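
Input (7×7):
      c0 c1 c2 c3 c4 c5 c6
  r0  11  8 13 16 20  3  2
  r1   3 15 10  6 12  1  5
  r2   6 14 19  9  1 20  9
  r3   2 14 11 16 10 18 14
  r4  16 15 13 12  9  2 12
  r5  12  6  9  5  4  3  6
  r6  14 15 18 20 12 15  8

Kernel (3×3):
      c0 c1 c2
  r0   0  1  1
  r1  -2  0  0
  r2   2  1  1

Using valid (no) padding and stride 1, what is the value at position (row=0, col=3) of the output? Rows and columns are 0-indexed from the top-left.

The receptive field on the input at this output position is [16 20 3 / 6 12 1 / 9 1 20]. Elementwise product with the kernel and sum: 20·1 + 3·1 + 6·-2 + 9·2 + 1·1 + 20·1.

50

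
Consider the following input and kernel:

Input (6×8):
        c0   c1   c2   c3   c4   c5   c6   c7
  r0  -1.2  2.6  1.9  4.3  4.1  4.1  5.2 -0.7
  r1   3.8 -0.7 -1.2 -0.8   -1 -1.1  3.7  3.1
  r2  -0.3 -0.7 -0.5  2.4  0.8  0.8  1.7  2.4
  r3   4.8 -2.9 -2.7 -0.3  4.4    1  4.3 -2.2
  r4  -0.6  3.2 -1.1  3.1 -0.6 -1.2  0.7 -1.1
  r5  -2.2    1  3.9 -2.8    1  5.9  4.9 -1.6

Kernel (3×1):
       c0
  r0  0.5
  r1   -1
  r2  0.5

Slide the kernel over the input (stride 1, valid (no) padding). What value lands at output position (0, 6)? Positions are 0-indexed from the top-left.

The receptive field on the input at this output position is [5.2 / 3.7 / 1.7]. Elementwise product with the kernel and sum: 5.2·0.5 + 3.7·-1 + 1.7·0.5.

-0.25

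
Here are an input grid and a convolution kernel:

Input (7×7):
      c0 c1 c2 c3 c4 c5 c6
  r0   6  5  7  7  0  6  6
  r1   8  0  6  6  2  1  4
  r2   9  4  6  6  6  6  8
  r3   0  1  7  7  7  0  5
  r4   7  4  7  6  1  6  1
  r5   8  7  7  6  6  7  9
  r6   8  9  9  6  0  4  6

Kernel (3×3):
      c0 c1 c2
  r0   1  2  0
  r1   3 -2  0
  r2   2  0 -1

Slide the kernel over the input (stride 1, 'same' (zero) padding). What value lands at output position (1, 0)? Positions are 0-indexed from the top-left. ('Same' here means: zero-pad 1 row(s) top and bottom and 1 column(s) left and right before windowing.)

The receptive field on the zero-padded input at this output position is [0 6 5 / 0 8 0 / 0 9 4]. Elementwise product with the kernel and sum: 0·1 + 6·2 + 0·3 + 8·-2 + 0·2 + 4·-1.

-8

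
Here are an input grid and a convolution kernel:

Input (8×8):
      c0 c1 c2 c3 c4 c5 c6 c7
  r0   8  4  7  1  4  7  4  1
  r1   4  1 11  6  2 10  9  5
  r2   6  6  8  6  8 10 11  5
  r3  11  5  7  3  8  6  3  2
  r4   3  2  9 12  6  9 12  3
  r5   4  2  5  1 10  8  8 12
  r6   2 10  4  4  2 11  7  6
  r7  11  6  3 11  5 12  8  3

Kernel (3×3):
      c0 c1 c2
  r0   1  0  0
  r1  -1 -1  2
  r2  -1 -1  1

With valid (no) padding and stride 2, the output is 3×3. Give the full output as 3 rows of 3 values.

21 -12 3
8 -1 -3
-1 17 -2

Output[0,0]: The receptive field on the input at this output position is [8 4 7 / 4 1 11 / 6 6 8]. Elementwise product with the kernel and sum: 8·1 + 4·-1 + 1·-1 + 11·2 + 6·-1 + 6·-1 + 8·1.
Output[0,1]: The receptive field on the input at this output position is [7 1 4 / 11 6 2 / 8 6 8]. Elementwise product with the kernel and sum: 7·1 + 11·-1 + 6·-1 + 2·2 + 8·-1 + 6·-1 + 8·1.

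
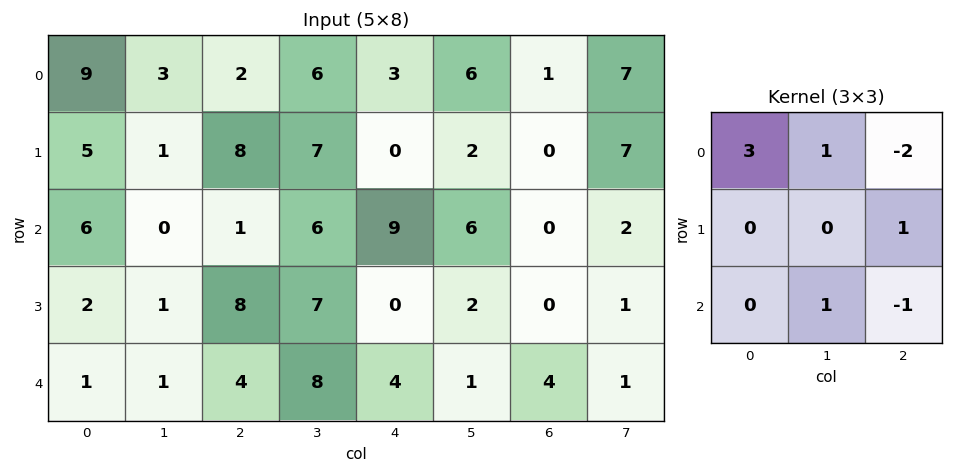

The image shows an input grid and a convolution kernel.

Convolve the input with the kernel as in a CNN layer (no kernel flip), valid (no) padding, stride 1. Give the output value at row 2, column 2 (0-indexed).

-5

The receptive field on the input at this output position is [1 6 9 / 8 7 0 / 4 8 4]. Elementwise product with the kernel and sum: 1·3 + 6·1 + 9·-2 + 0·1 + 8·1 + 4·-1.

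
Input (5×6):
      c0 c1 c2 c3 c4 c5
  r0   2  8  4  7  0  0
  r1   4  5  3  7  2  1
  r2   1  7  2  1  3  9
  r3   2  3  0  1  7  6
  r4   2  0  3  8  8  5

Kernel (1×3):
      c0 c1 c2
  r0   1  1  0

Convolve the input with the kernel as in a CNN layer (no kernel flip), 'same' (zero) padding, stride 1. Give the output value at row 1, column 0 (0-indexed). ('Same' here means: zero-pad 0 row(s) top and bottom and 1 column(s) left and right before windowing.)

4

The receptive field on the zero-padded input at this output position is [0 4 5]. Elementwise product with the kernel and sum: 0·1 + 4·1.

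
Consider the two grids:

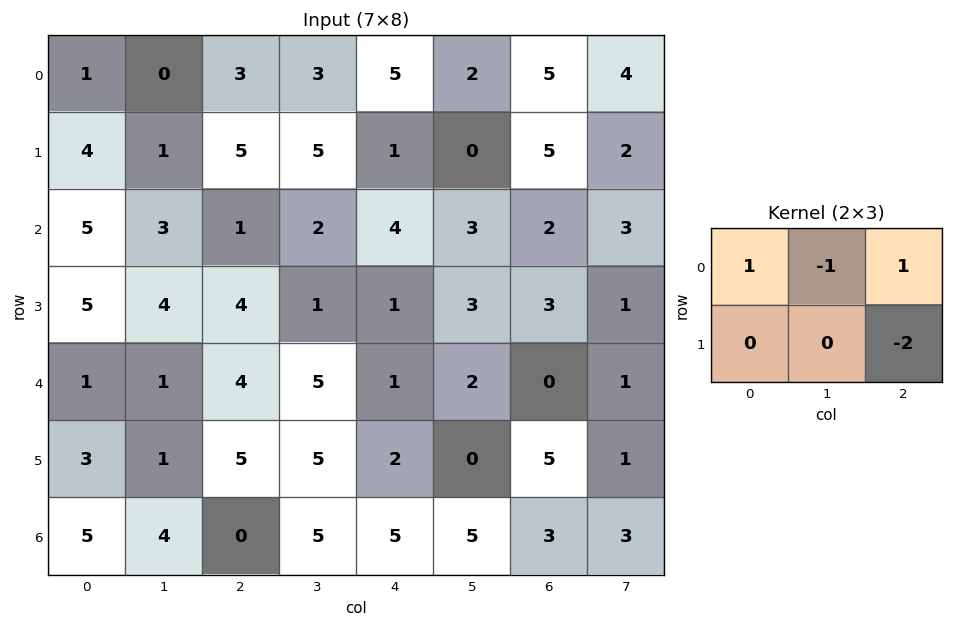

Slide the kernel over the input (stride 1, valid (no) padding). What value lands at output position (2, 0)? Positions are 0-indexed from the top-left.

-5

The receptive field on the input at this output position is [5 3 1 / 5 4 4]. Elementwise product with the kernel and sum: 5·1 + 3·-1 + 1·1 + 4·-2.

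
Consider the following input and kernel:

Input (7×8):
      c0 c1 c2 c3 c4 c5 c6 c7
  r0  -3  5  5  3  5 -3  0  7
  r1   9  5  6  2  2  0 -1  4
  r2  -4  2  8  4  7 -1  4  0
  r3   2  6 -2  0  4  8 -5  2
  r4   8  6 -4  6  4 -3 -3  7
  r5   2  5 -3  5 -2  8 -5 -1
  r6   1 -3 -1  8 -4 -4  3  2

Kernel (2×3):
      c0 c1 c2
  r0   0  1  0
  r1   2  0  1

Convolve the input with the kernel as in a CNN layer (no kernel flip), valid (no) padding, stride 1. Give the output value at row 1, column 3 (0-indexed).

The receptive field on the input at this output position is [2 2 0 / 4 7 -1]. Elementwise product with the kernel and sum: 2·1 + 4·2 + -1·1.

9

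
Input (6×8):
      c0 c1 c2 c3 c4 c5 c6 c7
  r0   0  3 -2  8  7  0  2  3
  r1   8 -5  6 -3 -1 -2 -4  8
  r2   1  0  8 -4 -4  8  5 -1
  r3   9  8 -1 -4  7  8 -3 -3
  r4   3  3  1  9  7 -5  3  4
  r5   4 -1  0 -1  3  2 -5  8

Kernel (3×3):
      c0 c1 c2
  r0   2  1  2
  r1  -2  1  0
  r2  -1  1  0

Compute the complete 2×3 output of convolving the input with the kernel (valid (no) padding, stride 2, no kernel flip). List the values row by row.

-23 -9 30
8 10 -8

Output[0,0]: The receptive field on the input at this output position is [0 3 -2 / 8 -5 6 / 1 0 8]. Elementwise product with the kernel and sum: 0·2 + 3·1 + -2·2 + 8·-2 + -5·1 + 1·-1 + 0·1.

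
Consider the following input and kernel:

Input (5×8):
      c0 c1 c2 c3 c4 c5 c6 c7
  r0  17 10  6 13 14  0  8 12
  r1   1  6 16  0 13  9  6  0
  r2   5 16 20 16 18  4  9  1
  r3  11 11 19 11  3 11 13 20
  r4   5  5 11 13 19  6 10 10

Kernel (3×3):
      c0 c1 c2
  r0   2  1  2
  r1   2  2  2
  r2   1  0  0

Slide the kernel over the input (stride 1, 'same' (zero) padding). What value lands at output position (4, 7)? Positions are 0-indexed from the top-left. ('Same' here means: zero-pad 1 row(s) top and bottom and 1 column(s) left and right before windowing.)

The receptive field on the zero-padded input at this output position is [13 20 0 / 10 10 0 / 0 0 0]. Elementwise product with the kernel and sum: 13·2 + 20·1 + 0·2 + 10·2 + 10·2 + 0·2 + 0·1.

86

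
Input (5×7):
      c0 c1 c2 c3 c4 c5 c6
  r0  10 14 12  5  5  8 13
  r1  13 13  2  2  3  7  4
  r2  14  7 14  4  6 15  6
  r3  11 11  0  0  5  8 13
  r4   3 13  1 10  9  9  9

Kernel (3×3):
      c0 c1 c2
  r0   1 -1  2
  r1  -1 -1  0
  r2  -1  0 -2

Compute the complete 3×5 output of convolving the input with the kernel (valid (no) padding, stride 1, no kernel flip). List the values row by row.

-48 -18 -13 -23 -5
-28 -17 -22 -13 -48
8 -43 3 -5 -37

Output[0,0]: The receptive field on the input at this output position is [10 14 12 / 13 13 2 / 14 7 14]. Elementwise product with the kernel and sum: 10·1 + 14·-1 + 12·2 + 13·-1 + 13·-1 + 14·-1 + 14·-2.
Output[0,1]: The receptive field on the input at this output position is [14 12 5 / 13 2 2 / 7 14 4]. Elementwise product with the kernel and sum: 14·1 + 12·-1 + 5·2 + 13·-1 + 2·-1 + 7·-1 + 4·-2.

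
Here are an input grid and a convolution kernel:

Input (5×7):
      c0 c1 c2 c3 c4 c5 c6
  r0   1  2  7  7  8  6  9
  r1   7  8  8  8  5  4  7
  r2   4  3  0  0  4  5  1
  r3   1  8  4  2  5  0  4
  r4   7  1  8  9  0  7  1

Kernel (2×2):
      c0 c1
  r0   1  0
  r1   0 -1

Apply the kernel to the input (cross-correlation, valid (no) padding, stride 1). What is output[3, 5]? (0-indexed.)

-1

The receptive field on the input at this output position is [0 4 / 7 1]. Elementwise product with the kernel and sum: 0·1 + 1·-1.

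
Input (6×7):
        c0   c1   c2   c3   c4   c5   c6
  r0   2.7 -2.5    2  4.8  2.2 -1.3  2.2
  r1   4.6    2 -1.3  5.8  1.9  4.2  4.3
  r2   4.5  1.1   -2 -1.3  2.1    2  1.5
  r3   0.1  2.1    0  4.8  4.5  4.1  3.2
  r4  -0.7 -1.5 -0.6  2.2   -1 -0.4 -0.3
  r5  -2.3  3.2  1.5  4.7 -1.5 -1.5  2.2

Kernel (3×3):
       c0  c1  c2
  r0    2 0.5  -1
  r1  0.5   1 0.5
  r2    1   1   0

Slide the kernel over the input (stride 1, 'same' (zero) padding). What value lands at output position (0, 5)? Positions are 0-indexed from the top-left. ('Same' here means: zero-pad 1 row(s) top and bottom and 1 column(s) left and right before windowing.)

7

The receptive field on the zero-padded input at this output position is [0 0 0 / 2.2 -1.3 2.2 / 1.9 4.2 4.3]. Elementwise product with the kernel and sum: 0·2 + 0·0.5 + 0·-1 + 2.2·0.5 + -1.3·1 + 2.2·0.5 + 1.9·1 + 4.2·1.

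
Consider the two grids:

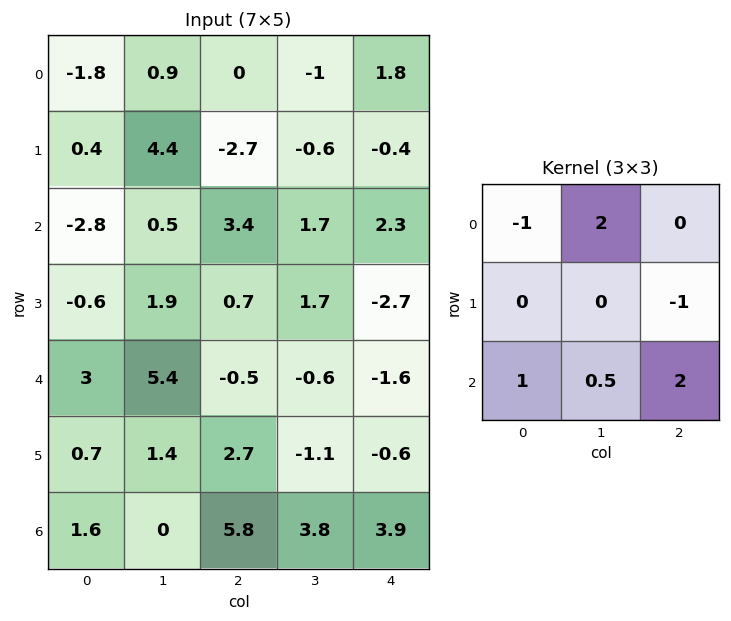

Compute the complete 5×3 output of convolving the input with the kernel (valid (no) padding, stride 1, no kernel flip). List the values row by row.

10.55 5.3 7.25
6.75 -5.85 -4.65
7.8 8.55 -1.3
11.7 0.65 5.25
18.3 5.2 15.4

Output[0,0]: The receptive field on the input at this output position is [-1.8 0.9 0 / 0.4 4.4 -2.7 / -2.8 0.5 3.4]. Elementwise product with the kernel and sum: -1.8·-1 + 0.9·2 + -2.7·-1 + -2.8·1 + 0.5·0.5 + 3.4·2.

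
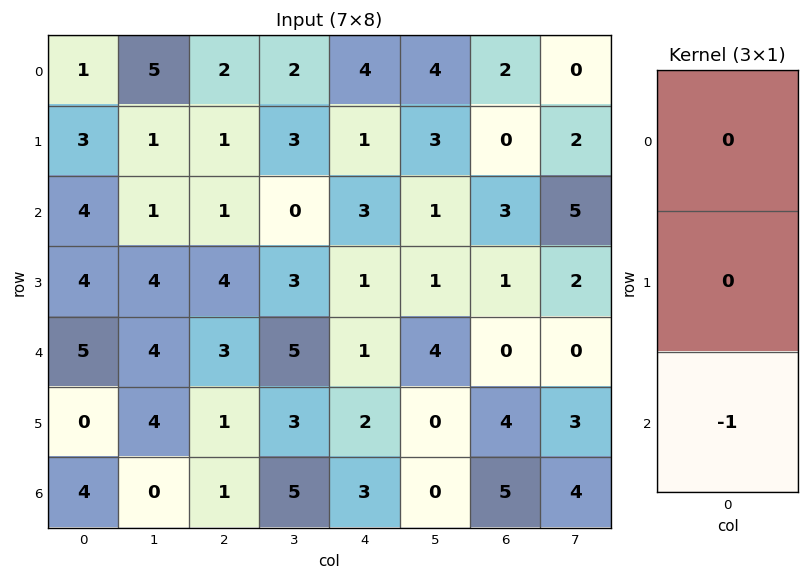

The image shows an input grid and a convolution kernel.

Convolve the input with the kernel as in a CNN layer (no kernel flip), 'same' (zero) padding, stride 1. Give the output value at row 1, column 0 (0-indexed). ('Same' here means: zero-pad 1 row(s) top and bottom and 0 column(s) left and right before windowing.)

-4

The receptive field on the zero-padded input at this output position is [1 / 3 / 4]. Elementwise product with the kernel and sum: 4·-1.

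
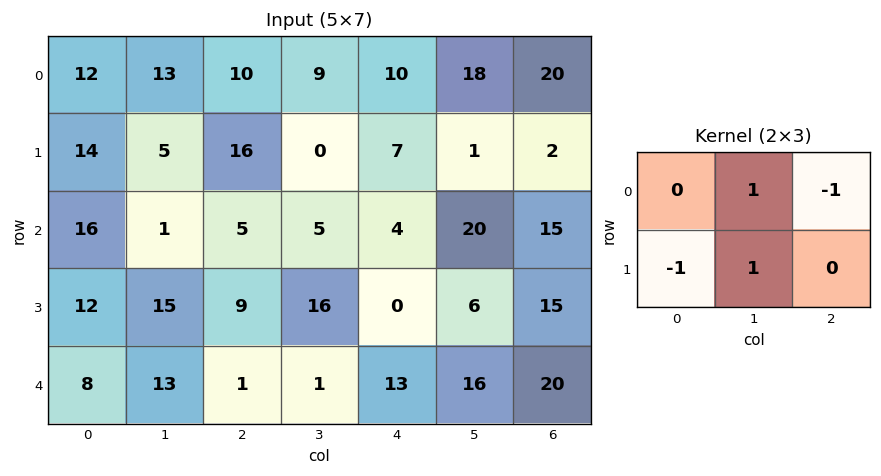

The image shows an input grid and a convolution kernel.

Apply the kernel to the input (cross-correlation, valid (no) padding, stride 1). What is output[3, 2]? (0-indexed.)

The receptive field on the input at this output position is [9 16 0 / 1 1 13]. Elementwise product with the kernel and sum: 16·1 + 0·-1 + 1·-1 + 1·1.

16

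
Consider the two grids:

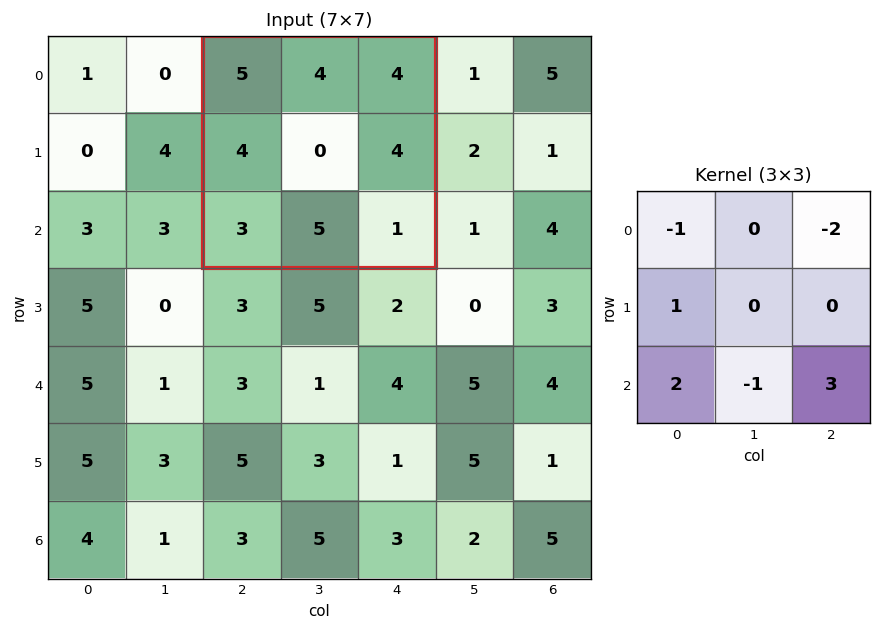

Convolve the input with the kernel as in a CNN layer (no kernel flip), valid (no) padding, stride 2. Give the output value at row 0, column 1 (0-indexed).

-5

The receptive field on the input at this output position is [5 4 4 / 4 0 4 / 3 5 1]. Elementwise product with the kernel and sum: 5·-1 + 4·-2 + 4·1 + 3·2 + 5·-1 + 1·3.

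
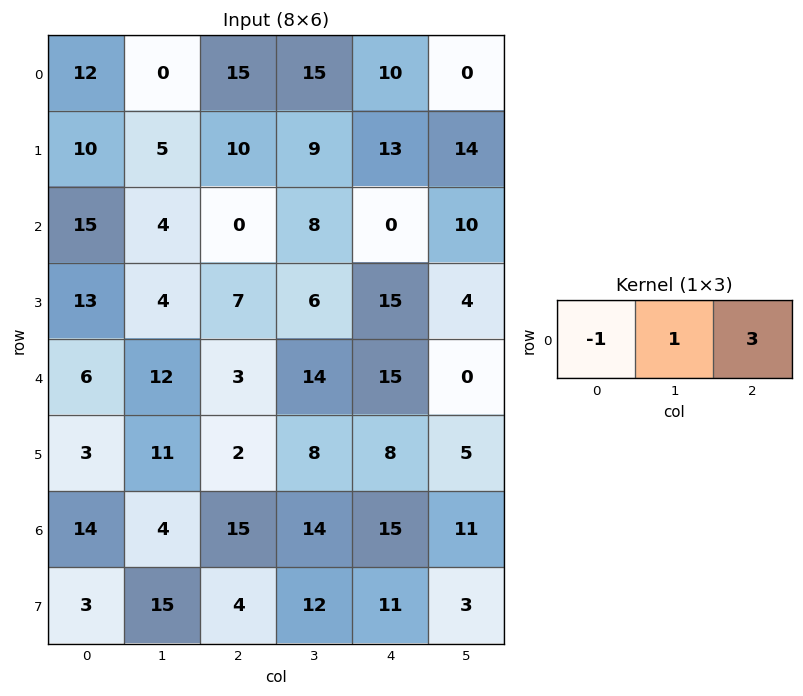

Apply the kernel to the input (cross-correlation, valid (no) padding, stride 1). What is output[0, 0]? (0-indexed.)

The receptive field on the input at this output position is [12 0 15]. Elementwise product with the kernel and sum: 12·-1 + 0·1 + 15·3.

33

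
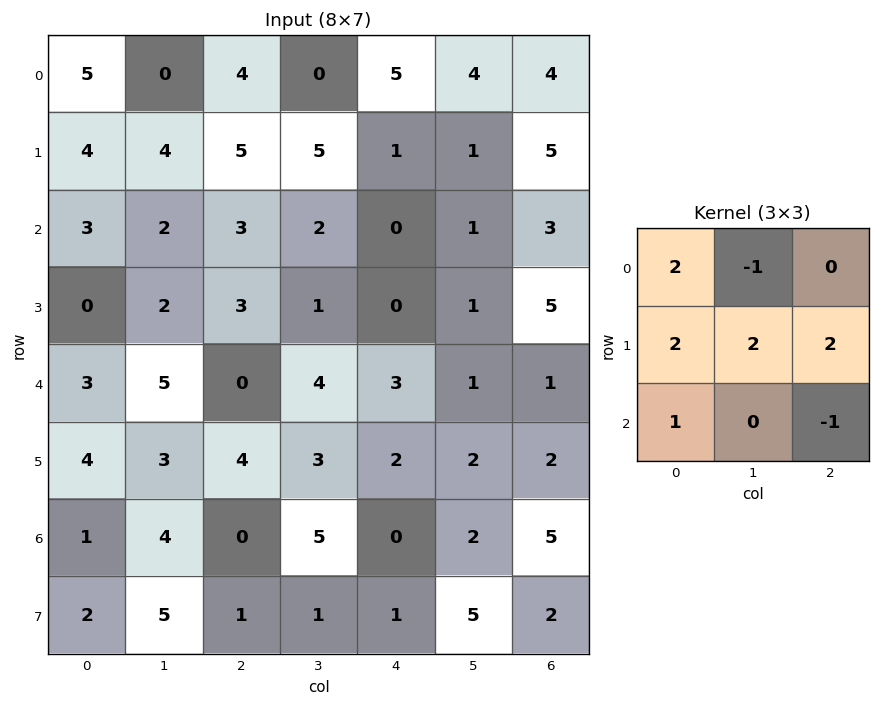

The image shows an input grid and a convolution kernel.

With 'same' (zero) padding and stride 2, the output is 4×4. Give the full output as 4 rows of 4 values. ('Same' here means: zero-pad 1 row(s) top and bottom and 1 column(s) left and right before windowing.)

6 7 22 17
4 18 15 6
13 19 19 3
1 24 14 21

Output[0,0]: The receptive field on the zero-padded input at this output position is [0 0 0 / 0 5 0 / 0 4 4]. Elementwise product with the kernel and sum: 0·2 + 0·-1 + 0·2 + 5·2 + 0·2 + 0·1 + 4·-1.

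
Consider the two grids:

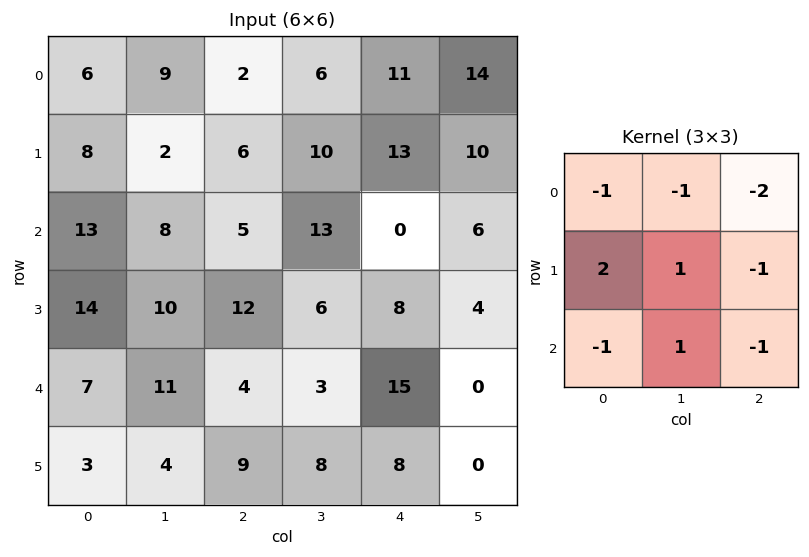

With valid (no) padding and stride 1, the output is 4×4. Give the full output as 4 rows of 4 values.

-17 -39 -13 -41
-9 -24 -33 -25
-5 -23 -12 3
-35 -14 -47 -1

Output[0,0]: The receptive field on the input at this output position is [6 9 2 / 8 2 6 / 13 8 5]. Elementwise product with the kernel and sum: 6·-1 + 9·-1 + 2·-2 + 8·2 + 2·1 + 6·-1 + 13·-1 + 8·1 + 5·-1.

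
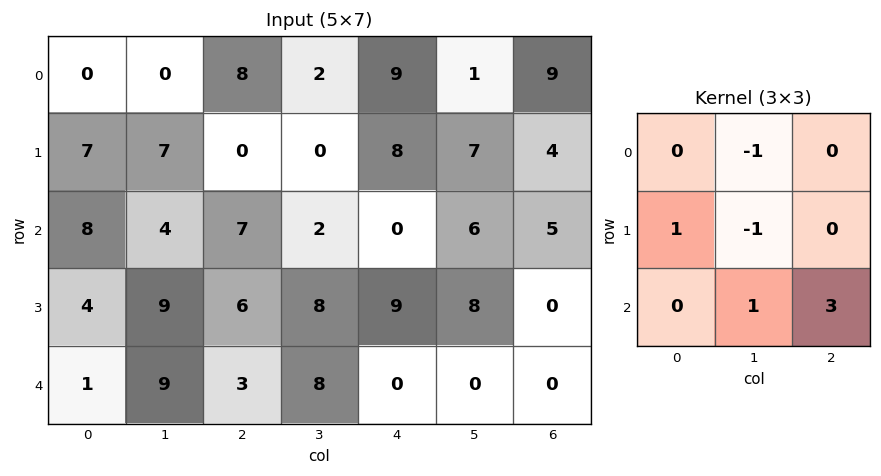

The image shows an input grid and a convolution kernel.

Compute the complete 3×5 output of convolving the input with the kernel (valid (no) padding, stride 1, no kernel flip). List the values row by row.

25 12 0 1 21
24 27 40 27 -5
9 23 4 -1 -5

Output[0,0]: The receptive field on the input at this output position is [0 0 8 / 7 7 0 / 8 4 7]. Elementwise product with the kernel and sum: 0·-1 + 7·1 + 7·-1 + 4·1 + 7·3.
Output[0,1]: The receptive field on the input at this output position is [0 8 2 / 7 0 0 / 4 7 2]. Elementwise product with the kernel and sum: 8·-1 + 7·1 + 0·-1 + 7·1 + 2·3.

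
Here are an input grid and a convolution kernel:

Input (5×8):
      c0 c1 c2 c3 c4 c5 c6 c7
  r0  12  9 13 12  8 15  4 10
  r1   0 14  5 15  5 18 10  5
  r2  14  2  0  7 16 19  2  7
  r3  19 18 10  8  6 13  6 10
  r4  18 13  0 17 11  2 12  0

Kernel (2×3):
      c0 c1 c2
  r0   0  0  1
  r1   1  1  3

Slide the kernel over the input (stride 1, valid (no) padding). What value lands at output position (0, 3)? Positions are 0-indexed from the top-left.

The receptive field on the input at this output position is [12 8 15 / 15 5 18]. Elementwise product with the kernel and sum: 15·1 + 15·1 + 5·1 + 18·3.

89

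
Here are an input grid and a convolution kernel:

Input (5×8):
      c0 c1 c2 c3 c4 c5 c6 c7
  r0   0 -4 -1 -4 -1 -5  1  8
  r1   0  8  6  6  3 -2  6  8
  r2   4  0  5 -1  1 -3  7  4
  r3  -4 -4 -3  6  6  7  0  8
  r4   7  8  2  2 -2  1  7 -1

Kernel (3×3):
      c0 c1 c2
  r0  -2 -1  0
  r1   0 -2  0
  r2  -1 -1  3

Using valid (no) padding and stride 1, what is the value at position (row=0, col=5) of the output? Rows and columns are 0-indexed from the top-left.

5

The receptive field on the input at this output position is [-5 1 8 / -2 6 8 / -3 7 4]. Elementwise product with the kernel and sum: -5·-2 + 1·-1 + 6·-2 + -3·-1 + 7·-1 + 4·3.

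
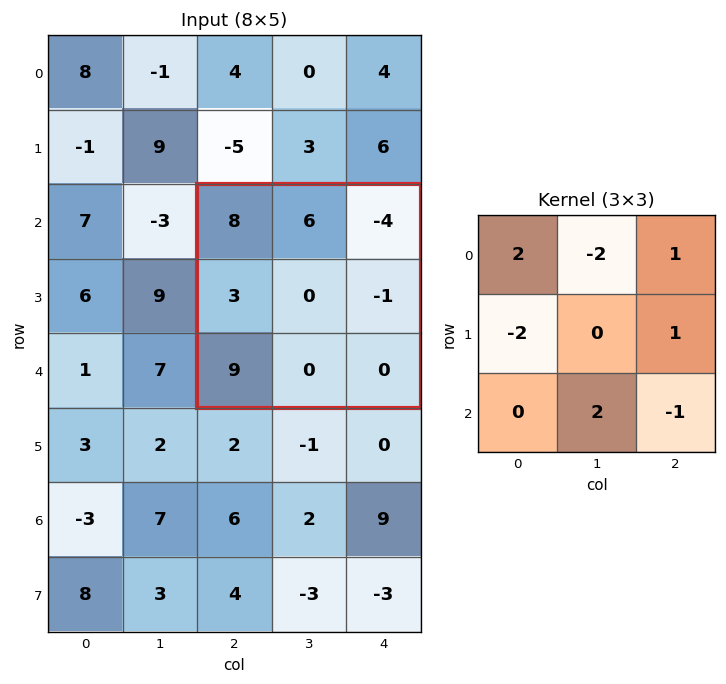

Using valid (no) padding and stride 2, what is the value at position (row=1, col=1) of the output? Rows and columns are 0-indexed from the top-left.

-7

The receptive field on the input at this output position is [8 6 -4 / 3 0 -1 / 9 0 0]. Elementwise product with the kernel and sum: 8·2 + 6·-2 + -4·1 + 3·-2 + -1·1 + 0·2 + 0·-1.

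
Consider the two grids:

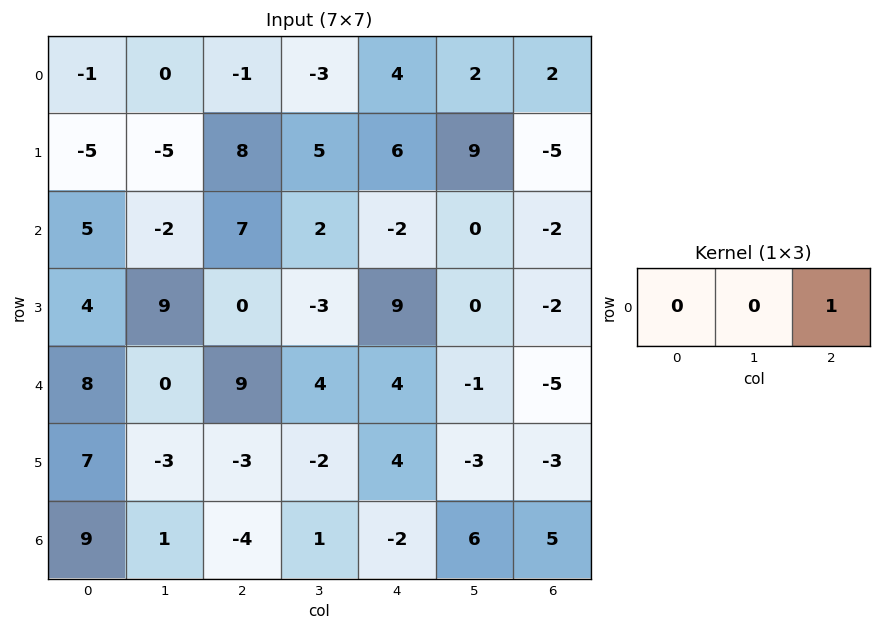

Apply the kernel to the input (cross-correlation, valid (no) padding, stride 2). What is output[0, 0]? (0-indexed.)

-1

The receptive field on the input at this output position is [-1 0 -1]. Elementwise product with the kernel and sum: -1·1.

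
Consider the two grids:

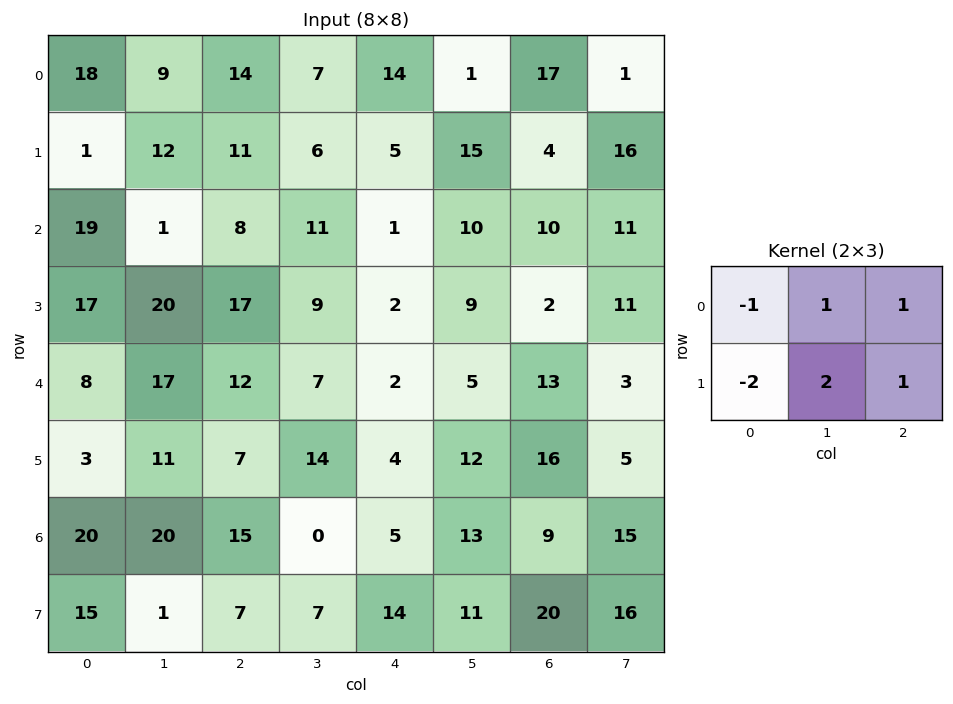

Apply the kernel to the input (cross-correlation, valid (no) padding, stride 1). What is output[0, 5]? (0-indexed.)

The receptive field on the input at this output position is [1 17 1 / 15 4 16]. Elementwise product with the kernel and sum: 1·-1 + 17·1 + 1·1 + 15·-2 + 4·2 + 16·1.

11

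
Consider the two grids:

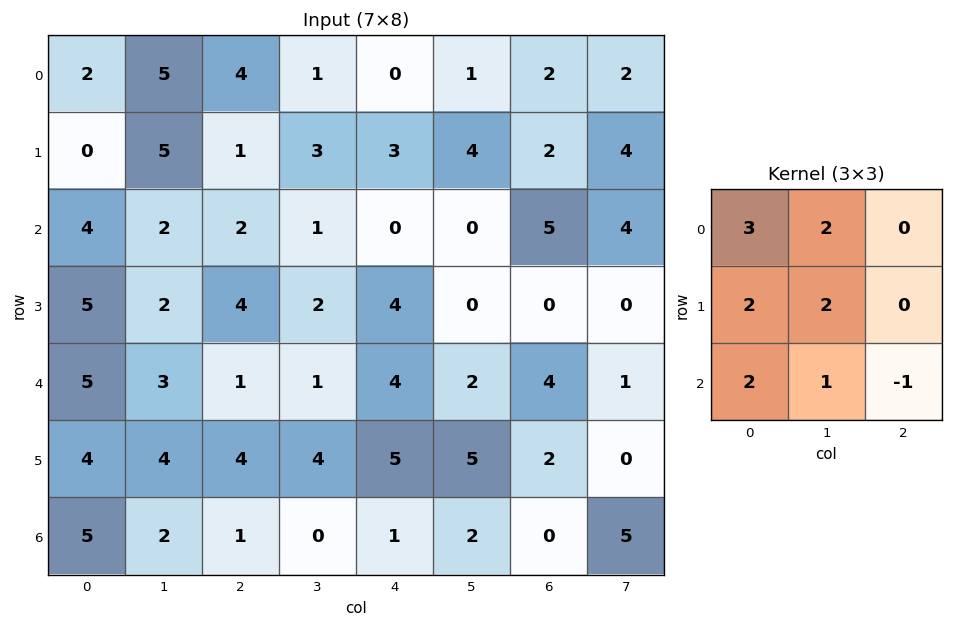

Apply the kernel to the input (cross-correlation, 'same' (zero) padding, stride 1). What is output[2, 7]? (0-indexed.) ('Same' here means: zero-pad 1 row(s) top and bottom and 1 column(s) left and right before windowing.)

The receptive field on the zero-padded input at this output position is [2 4 0 / 5 4 0 / 0 0 0]. Elementwise product with the kernel and sum: 2·3 + 4·2 + 5·2 + 4·2 + 0·2 + 0·1 + 0·-1.

32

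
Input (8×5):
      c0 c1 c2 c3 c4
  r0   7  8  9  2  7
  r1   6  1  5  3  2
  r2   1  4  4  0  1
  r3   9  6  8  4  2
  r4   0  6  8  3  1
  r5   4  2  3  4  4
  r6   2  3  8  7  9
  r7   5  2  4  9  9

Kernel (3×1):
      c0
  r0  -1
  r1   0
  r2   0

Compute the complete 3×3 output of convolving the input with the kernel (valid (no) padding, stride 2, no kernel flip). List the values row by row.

-7 -9 -7
-1 -4 -1
0 -8 -1

Output[0,0]: The receptive field on the input at this output position is [7 / 6 / 1]. Elementwise product with the kernel and sum: 7·-1.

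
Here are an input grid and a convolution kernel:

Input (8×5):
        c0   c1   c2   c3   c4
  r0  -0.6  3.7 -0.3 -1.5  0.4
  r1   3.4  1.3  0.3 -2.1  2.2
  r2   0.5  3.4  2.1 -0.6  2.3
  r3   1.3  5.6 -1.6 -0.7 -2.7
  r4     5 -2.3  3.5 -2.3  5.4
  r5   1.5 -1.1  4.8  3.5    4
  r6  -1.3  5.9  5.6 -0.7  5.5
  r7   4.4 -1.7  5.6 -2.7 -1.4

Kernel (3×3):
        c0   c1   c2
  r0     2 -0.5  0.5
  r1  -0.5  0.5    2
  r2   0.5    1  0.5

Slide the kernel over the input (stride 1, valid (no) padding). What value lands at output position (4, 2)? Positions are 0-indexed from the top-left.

23.05

The receptive field on the input at this output position is [3.5 -2.3 5.4 / 4.8 3.5 4 / 5.6 -0.7 5.5]. Elementwise product with the kernel and sum: 3.5·2 + -2.3·-0.5 + 5.4·0.5 + 4.8·-0.5 + 3.5·0.5 + 4·2 + 5.6·0.5 + -0.7·1 + 5.5·0.5.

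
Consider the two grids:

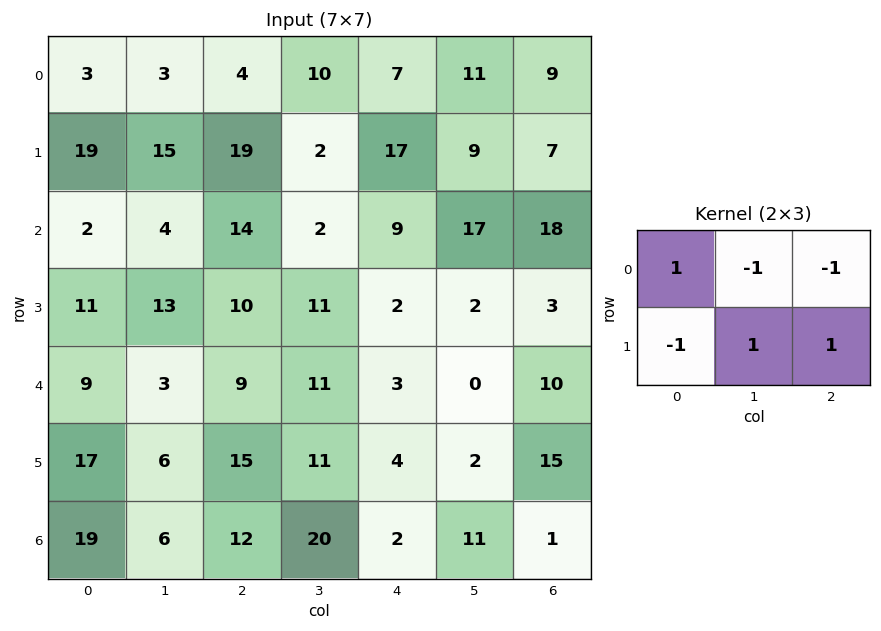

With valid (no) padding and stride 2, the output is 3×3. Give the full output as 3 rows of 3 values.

Output[0,0]: The receptive field on the input at this output position is [3 3 4 / 19 15 19]. Elementwise product with the kernel and sum: 3·1 + 3·-1 + 4·-1 + 19·-1 + 15·1 + 19·1.
Output[0,1]: The receptive field on the input at this output position is [4 10 7 / 19 2 17]. Elementwise product with the kernel and sum: 4·1 + 10·-1 + 7·-1 + 19·-1 + 2·1 + 17·1.

11 -13 -14
-4 6 -23
1 -5 6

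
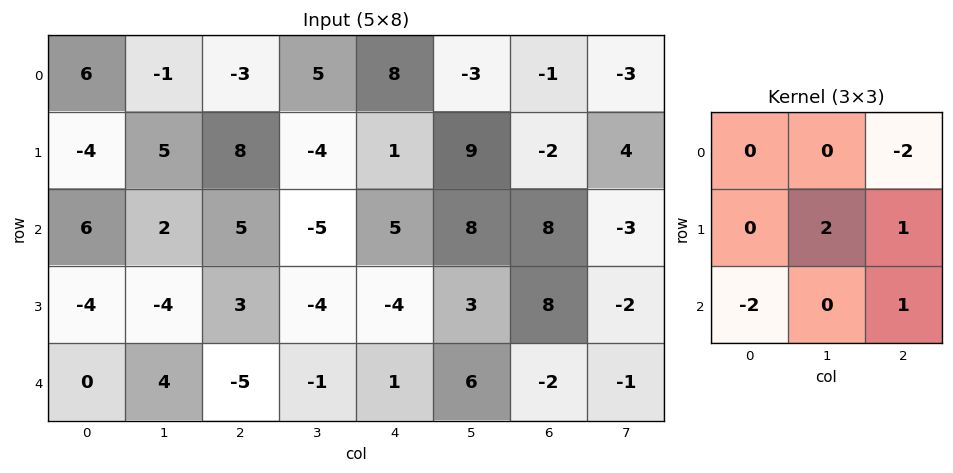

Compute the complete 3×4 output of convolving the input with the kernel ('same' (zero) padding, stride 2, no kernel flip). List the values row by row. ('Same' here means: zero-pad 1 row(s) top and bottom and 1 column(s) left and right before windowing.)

16 -15 30 -19
0 17 11 -3
12 -3 2 -1

Output[0,0]: The receptive field on the zero-padded input at this output position is [0 0 0 / 0 6 -1 / 0 -4 5]. Elementwise product with the kernel and sum: 0·-2 + 6·2 + -1·1 + 0·-2 + 5·1.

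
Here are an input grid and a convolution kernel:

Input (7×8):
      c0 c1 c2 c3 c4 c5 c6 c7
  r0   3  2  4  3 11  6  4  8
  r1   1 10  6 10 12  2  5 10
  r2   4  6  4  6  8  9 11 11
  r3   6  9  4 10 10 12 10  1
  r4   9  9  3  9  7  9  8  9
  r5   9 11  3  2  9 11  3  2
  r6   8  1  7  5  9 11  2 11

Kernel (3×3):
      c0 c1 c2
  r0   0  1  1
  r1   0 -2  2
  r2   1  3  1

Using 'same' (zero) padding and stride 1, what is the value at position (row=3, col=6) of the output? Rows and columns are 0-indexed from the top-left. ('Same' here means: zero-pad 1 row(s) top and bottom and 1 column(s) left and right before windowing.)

46

The receptive field on the zero-padded input at this output position is [9 11 11 / 12 10 1 / 9 8 9]. Elementwise product with the kernel and sum: 11·1 + 11·1 + 10·-2 + 1·2 + 9·1 + 8·3 + 9·1.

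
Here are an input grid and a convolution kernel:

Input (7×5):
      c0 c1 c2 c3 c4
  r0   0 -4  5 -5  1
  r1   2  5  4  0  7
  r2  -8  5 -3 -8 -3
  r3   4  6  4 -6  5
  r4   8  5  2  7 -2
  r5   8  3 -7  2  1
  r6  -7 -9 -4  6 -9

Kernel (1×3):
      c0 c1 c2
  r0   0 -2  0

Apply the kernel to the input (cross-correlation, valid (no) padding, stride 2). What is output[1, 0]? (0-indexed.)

The receptive field on the input at this output position is [-8 5 -3]. Elementwise product with the kernel and sum: 5·-2.

-10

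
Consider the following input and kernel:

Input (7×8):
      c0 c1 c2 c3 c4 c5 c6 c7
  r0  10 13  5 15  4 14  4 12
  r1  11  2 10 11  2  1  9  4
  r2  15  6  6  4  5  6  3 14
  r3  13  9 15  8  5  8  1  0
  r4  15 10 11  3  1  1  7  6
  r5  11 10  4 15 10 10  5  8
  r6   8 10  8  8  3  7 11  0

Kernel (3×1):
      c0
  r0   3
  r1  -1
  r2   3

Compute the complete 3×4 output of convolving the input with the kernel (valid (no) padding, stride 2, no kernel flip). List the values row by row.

64 23 25 12
77 36 13 29
58 53 2 49

Output[0,0]: The receptive field on the input at this output position is [10 / 11 / 15]. Elementwise product with the kernel and sum: 10·3 + 11·-1 + 15·3.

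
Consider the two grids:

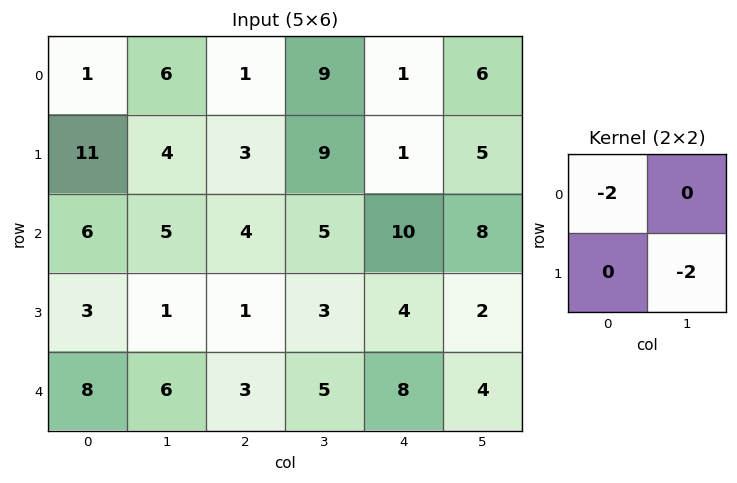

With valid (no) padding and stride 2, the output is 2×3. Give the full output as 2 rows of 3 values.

Output[0,0]: The receptive field on the input at this output position is [1 6 / 11 4]. Elementwise product with the kernel and sum: 1·-2 + 4·-2.
Output[0,1]: The receptive field on the input at this output position is [1 9 / 3 9]. Elementwise product with the kernel and sum: 1·-2 + 9·-2.

-10 -20 -12
-14 -14 -24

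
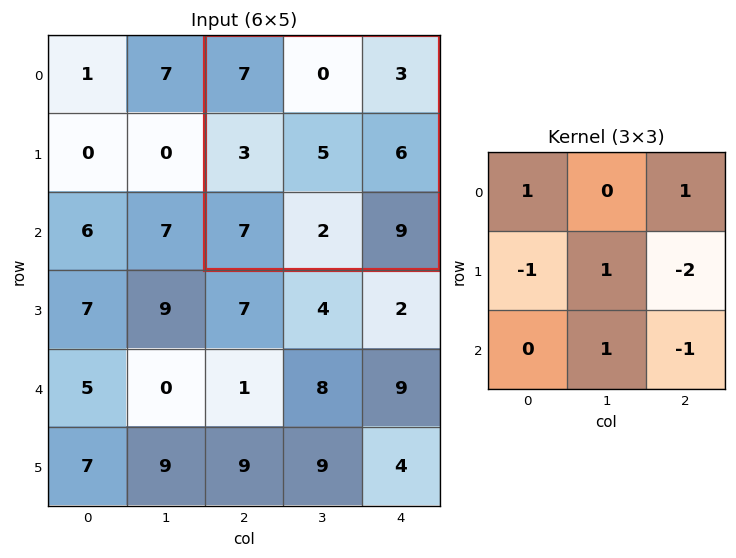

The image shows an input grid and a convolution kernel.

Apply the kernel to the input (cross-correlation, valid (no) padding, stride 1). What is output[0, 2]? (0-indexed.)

-7

The receptive field on the input at this output position is [7 0 3 / 3 5 6 / 7 2 9]. Elementwise product with the kernel and sum: 7·1 + 3·1 + 3·-1 + 5·1 + 6·-2 + 2·1 + 9·-1.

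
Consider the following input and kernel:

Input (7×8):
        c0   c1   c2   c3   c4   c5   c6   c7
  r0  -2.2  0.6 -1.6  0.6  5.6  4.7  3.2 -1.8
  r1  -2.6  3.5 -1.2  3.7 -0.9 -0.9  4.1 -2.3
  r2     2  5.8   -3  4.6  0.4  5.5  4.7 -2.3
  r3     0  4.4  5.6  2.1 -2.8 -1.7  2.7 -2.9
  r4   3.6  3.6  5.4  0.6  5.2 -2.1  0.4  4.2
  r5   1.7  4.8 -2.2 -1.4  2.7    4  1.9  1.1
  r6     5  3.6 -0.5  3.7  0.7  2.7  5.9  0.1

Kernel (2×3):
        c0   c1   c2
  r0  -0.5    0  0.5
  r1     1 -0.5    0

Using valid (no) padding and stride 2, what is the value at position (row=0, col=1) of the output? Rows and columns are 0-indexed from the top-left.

The receptive field on the input at this output position is [-1.6 0.6 5.6 / -1.2 3.7 -0.9]. Elementwise product with the kernel and sum: -1.6·-0.5 + 5.6·0.5 + -1.2·1 + 3.7·-0.5.

0.55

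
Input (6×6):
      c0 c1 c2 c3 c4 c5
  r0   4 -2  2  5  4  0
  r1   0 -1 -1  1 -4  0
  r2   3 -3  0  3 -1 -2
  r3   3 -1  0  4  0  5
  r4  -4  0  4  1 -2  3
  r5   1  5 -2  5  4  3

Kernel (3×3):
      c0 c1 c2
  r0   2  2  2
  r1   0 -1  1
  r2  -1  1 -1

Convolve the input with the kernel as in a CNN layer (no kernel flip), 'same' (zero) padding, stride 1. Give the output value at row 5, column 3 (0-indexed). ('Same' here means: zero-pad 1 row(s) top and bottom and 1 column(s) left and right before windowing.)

5

The receptive field on the zero-padded input at this output position is [4 1 -2 / -2 5 4 / 0 0 0]. Elementwise product with the kernel and sum: 4·2 + 1·2 + -2·2 + 5·-1 + 4·1 + 0·-1 + 0·1 + 0·-1.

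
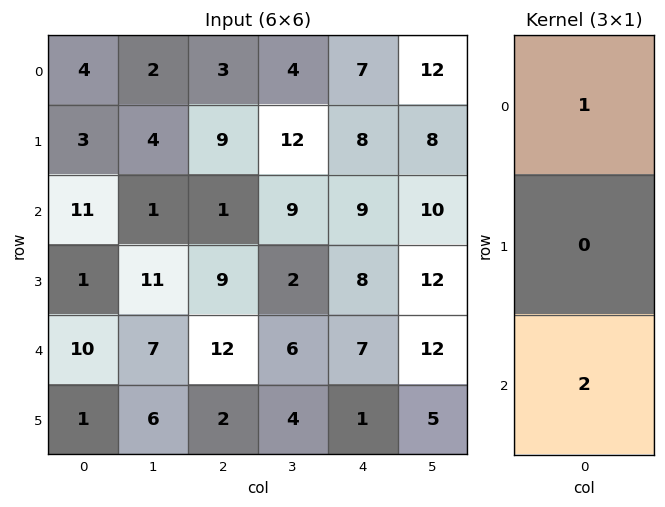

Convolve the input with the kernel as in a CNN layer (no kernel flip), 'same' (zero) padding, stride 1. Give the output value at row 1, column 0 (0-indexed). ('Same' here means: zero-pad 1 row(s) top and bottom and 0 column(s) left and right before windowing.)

The receptive field on the zero-padded input at this output position is [4 / 3 / 11]. Elementwise product with the kernel and sum: 4·1 + 11·2.

26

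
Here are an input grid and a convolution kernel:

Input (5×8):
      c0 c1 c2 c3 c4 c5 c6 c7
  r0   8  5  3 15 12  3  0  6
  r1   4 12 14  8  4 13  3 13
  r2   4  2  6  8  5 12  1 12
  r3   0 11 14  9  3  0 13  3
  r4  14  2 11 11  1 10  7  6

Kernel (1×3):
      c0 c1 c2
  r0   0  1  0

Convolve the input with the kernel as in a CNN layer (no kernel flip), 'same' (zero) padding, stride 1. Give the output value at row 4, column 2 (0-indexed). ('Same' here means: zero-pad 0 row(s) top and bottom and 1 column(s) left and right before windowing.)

11

The receptive field on the zero-padded input at this output position is [2 11 11]. Elementwise product with the kernel and sum: 11·1.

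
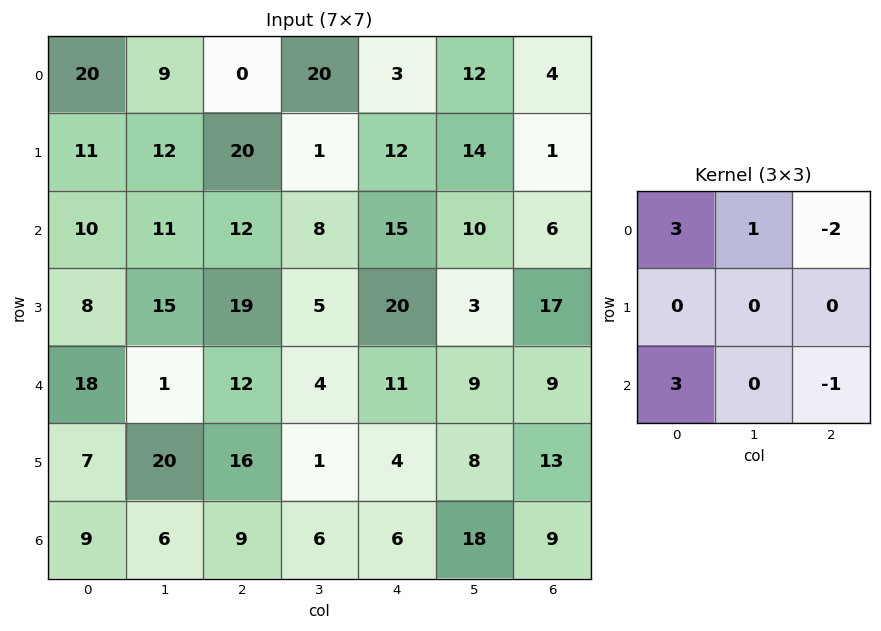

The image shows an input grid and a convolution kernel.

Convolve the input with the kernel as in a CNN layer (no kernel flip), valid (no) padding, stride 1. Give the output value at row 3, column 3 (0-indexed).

24

The receptive field on the input at this output position is [5 20 3 / 4 11 9 / 1 4 8]. Elementwise product with the kernel and sum: 5·3 + 20·1 + 3·-2 + 1·3 + 8·-1.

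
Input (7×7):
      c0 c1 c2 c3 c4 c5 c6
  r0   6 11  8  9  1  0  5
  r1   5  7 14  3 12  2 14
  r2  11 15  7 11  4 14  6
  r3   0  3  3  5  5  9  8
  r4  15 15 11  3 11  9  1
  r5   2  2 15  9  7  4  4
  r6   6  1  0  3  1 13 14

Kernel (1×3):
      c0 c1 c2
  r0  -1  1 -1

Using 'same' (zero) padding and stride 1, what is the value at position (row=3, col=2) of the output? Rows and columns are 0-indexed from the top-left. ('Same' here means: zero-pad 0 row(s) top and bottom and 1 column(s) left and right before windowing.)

The receptive field on the zero-padded input at this output position is [3 3 5]. Elementwise product with the kernel and sum: 3·-1 + 3·1 + 5·-1.

-5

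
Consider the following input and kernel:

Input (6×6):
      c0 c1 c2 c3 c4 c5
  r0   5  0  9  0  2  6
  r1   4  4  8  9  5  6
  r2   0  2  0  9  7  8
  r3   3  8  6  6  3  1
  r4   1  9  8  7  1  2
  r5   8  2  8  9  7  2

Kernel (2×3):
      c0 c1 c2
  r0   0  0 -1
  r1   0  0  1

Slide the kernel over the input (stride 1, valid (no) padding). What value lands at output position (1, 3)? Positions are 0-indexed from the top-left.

The receptive field on the input at this output position is [9 5 6 / 9 7 8]. Elementwise product with the kernel and sum: 6·-1 + 8·1.

2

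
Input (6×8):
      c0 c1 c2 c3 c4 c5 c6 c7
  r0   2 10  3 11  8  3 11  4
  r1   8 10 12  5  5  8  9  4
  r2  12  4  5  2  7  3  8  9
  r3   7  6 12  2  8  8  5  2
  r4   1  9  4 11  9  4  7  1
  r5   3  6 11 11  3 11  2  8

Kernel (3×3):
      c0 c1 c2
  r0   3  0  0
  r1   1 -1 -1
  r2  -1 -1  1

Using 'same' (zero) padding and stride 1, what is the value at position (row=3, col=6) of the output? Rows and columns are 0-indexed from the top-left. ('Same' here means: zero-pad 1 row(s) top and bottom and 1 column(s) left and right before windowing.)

0

The receptive field on the zero-padded input at this output position is [3 8 9 / 8 5 2 / 4 7 1]. Elementwise product with the kernel and sum: 3·3 + 8·1 + 5·-1 + 2·-1 + 4·-1 + 7·-1 + 1·1.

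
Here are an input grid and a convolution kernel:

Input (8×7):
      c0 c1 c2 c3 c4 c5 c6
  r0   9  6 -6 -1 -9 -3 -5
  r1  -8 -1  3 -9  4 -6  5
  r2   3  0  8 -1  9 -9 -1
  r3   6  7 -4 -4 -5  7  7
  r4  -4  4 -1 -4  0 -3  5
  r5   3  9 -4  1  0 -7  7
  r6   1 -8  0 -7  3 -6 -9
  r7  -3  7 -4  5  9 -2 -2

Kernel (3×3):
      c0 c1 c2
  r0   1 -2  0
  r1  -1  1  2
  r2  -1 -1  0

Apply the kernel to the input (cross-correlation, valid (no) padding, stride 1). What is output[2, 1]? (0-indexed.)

-38

The receptive field on the input at this output position is [0 8 -1 / 7 -4 -4 / 4 -1 -4]. Elementwise product with the kernel and sum: 0·1 + 8·-2 + 7·-1 + -4·1 + -4·2 + 4·-1 + -1·-1.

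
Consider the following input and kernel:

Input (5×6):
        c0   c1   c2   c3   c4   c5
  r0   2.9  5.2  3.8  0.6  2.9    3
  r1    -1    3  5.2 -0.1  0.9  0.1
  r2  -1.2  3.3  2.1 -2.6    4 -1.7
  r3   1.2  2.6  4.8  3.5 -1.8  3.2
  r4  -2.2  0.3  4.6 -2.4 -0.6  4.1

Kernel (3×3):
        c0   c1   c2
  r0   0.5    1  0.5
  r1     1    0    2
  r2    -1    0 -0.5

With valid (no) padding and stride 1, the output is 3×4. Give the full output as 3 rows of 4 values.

18.1 7.5 6.85 8.25
4.5 0.4 9.15 -10.2
14.45 12.95 -2.65 12.1

Output[0,0]: The receptive field on the input at this output position is [2.9 5.2 3.8 / -1 3 5.2 / -1.2 3.3 2.1]. Elementwise product with the kernel and sum: 2.9·0.5 + 5.2·1 + 3.8·0.5 + -1·1 + 5.2·2 + -1.2·-1 + 2.1·-0.5.
Output[0,1]: The receptive field on the input at this output position is [5.2 3.8 0.6 / 3 5.2 -0.1 / 3.3 2.1 -2.6]. Elementwise product with the kernel and sum: 5.2·0.5 + 3.8·1 + 0.6·0.5 + 3·1 + -0.1·2 + 3.3·-1 + -2.6·-0.5.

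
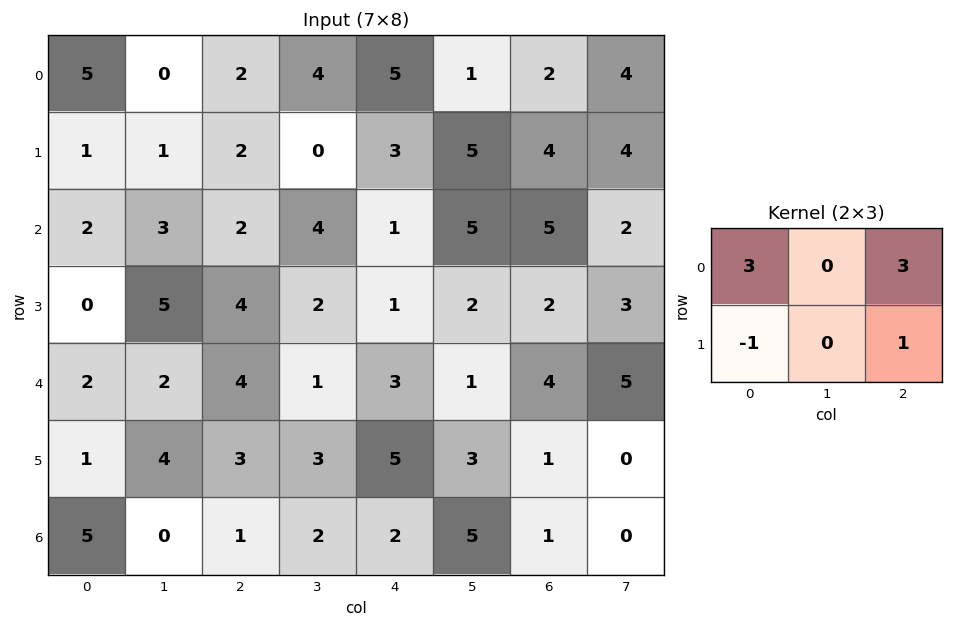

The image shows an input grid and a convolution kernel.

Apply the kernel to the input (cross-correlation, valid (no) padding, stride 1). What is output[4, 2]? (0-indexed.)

The receptive field on the input at this output position is [4 1 3 / 3 3 5]. Elementwise product with the kernel and sum: 4·3 + 3·3 + 3·-1 + 5·1.

23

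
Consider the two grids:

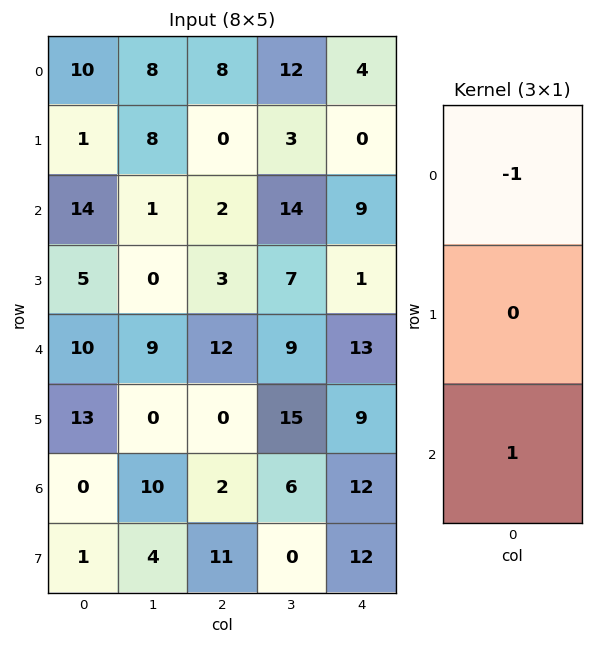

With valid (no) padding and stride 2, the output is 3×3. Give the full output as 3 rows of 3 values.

4 -6 5
-4 10 4
-10 -10 -1

Output[0,0]: The receptive field on the input at this output position is [10 / 1 / 14]. Elementwise product with the kernel and sum: 10·-1 + 14·1.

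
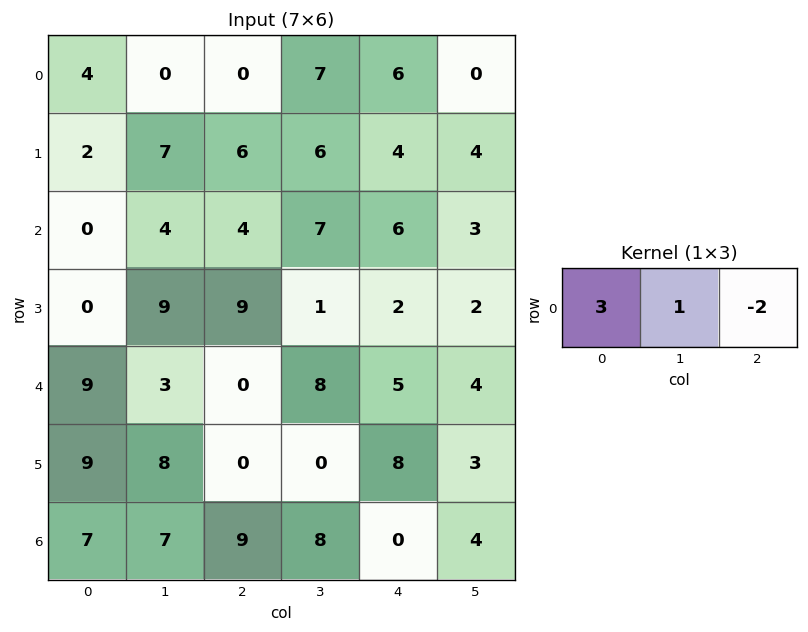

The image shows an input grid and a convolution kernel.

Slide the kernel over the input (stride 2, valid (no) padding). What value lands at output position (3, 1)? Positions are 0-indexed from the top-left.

The receptive field on the input at this output position is [9 8 0]. Elementwise product with the kernel and sum: 9·3 + 8·1 + 0·-2.

35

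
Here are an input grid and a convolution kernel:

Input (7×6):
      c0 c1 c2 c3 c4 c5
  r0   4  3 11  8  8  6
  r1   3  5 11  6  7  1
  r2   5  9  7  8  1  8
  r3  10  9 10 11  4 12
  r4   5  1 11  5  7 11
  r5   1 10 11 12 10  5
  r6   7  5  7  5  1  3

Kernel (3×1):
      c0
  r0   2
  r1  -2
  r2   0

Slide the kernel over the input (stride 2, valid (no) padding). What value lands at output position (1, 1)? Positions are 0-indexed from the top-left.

-6

The receptive field on the input at this output position is [7 / 10 / 11]. Elementwise product with the kernel and sum: 7·2 + 10·-2.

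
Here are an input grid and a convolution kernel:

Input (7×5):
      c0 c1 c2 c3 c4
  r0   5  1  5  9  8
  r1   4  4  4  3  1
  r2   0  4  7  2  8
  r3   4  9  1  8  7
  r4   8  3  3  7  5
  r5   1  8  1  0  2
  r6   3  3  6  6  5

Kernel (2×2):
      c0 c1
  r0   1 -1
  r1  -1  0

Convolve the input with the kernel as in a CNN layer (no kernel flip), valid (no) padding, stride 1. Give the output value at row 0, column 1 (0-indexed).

-8

The receptive field on the input at this output position is [1 5 / 4 4]. Elementwise product with the kernel and sum: 1·1 + 5·-1 + 4·-1.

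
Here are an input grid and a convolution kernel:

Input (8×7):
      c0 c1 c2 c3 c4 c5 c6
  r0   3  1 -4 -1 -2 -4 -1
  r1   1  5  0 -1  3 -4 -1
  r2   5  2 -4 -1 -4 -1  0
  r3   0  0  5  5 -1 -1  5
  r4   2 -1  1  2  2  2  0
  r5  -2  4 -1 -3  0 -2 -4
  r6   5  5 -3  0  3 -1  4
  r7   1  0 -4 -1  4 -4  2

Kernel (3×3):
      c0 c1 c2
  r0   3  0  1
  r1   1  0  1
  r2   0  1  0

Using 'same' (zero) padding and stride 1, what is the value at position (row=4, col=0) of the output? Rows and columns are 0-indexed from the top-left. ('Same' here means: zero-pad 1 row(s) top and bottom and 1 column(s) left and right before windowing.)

-3

The receptive field on the zero-padded input at this output position is [0 0 0 / 0 2 -1 / 0 -2 4]. Elementwise product with the kernel and sum: 0·3 + 0·1 + 0·1 + -1·1 + -2·1.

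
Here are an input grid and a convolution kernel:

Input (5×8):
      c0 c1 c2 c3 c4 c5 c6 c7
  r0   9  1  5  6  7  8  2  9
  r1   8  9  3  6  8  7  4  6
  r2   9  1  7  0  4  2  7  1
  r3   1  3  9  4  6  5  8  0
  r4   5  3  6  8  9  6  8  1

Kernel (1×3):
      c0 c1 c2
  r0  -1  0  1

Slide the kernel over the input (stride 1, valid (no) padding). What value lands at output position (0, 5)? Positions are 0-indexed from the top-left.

The receptive field on the input at this output position is [8 2 9]. Elementwise product with the kernel and sum: 8·-1 + 9·1.

1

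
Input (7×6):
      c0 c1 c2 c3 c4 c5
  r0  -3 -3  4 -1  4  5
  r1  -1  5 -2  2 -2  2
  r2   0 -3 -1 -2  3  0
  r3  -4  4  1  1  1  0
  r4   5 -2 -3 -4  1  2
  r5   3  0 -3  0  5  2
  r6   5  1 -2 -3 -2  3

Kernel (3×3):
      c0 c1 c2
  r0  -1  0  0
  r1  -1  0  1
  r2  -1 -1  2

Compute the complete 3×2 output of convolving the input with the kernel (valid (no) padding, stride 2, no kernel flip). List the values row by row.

Output[0,0]: The receptive field on the input at this output position is [-3 -3 4 / -1 5 -2 / 0 -3 -1]. Elementwise product with the kernel and sum: -3·-1 + -1·-1 + -2·1 + 0·-1 + -3·-1 + -1·2.

3 5
-4 10
-21 12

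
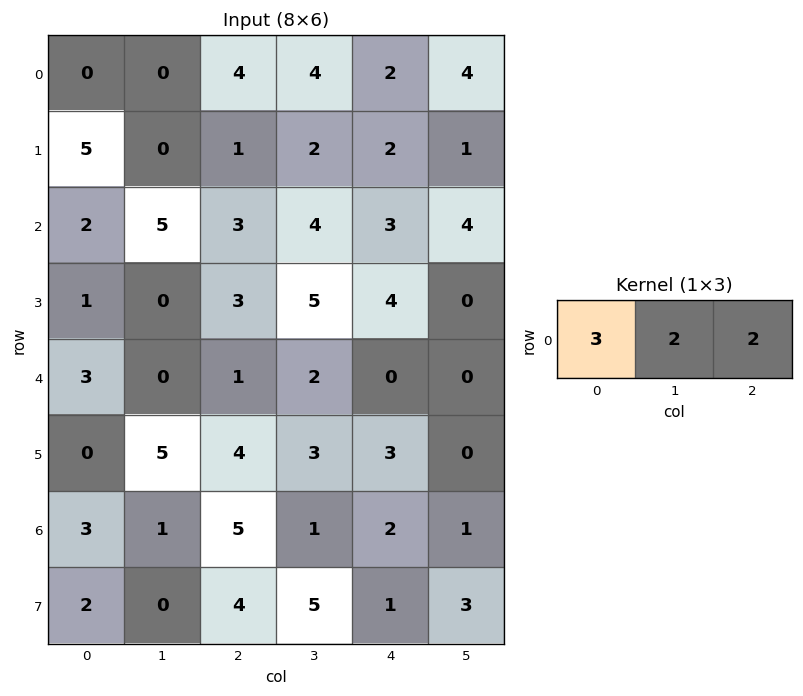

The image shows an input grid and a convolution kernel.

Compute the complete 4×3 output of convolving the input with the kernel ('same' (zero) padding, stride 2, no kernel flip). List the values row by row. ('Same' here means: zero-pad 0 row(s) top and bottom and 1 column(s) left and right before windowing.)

0 16 24
14 29 26
6 6 6
8 15 9

Output[0,0]: The receptive field on the zero-padded input at this output position is [0 0 0]. Elementwise product with the kernel and sum: 0·3 + 0·2 + 0·2.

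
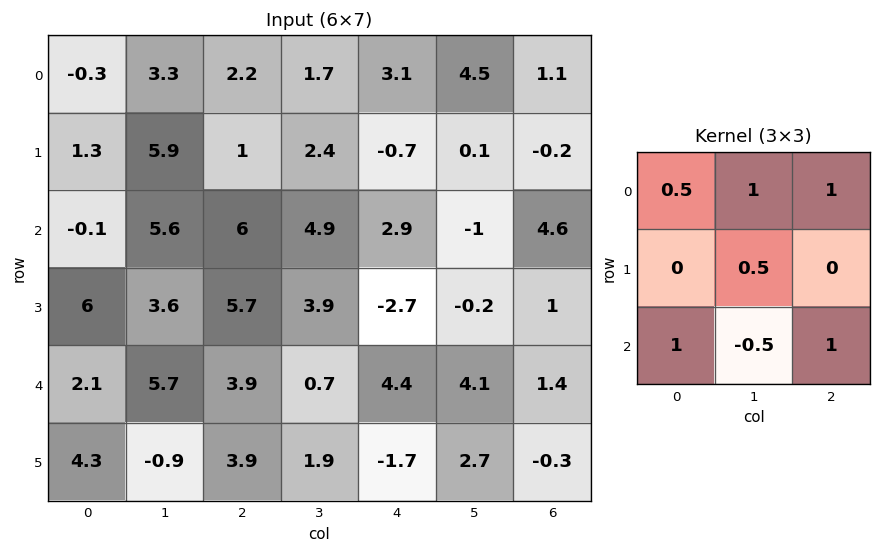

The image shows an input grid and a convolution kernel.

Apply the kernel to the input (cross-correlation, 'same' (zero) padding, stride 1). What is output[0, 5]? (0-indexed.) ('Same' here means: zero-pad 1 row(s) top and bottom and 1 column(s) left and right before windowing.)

The receptive field on the zero-padded input at this output position is [0 0 0 / 3.1 4.5 1.1 / -0.7 0.1 -0.2]. Elementwise product with the kernel and sum: 0·0.5 + 0·1 + 0·1 + 4.5·0.5 + -0.7·1 + 0.1·-0.5 + -0.2·1.

1.3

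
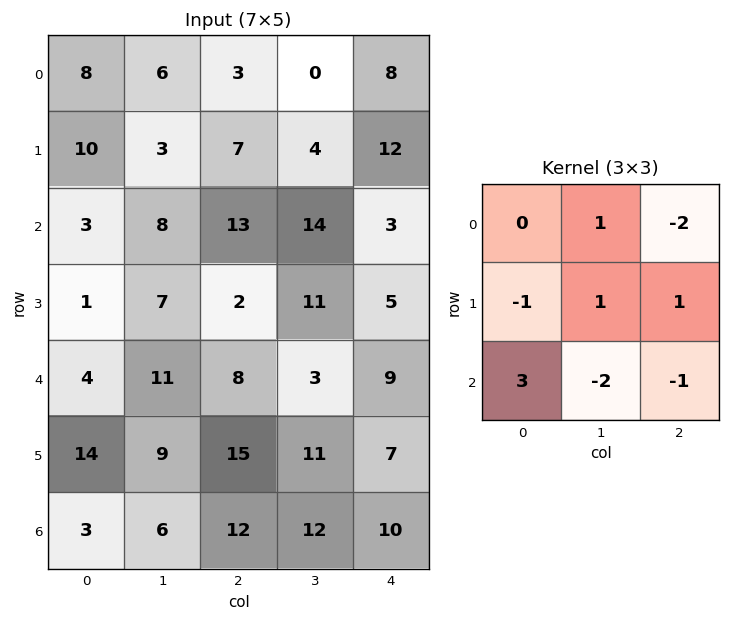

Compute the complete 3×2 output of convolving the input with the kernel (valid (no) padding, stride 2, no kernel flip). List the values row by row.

-20 1
-28 31
-10 -10

Output[0,0]: The receptive field on the input at this output position is [8 6 3 / 10 3 7 / 3 8 13]. Elementwise product with the kernel and sum: 6·1 + 3·-2 + 10·-1 + 3·1 + 7·1 + 3·3 + 8·-2 + 13·-1.
Output[0,1]: The receptive field on the input at this output position is [3 0 8 / 7 4 12 / 13 14 3]. Elementwise product with the kernel and sum: 0·1 + 8·-2 + 7·-1 + 4·1 + 12·1 + 13·3 + 14·-2 + 3·-1.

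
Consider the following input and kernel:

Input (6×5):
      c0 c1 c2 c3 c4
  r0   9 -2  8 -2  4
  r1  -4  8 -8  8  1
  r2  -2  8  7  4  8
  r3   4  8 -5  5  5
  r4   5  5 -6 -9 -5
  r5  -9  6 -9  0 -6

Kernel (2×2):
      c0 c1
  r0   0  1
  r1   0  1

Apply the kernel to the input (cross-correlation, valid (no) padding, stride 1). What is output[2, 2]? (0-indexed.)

The receptive field on the input at this output position is [7 4 / -5 5]. Elementwise product with the kernel and sum: 4·1 + 5·1.

9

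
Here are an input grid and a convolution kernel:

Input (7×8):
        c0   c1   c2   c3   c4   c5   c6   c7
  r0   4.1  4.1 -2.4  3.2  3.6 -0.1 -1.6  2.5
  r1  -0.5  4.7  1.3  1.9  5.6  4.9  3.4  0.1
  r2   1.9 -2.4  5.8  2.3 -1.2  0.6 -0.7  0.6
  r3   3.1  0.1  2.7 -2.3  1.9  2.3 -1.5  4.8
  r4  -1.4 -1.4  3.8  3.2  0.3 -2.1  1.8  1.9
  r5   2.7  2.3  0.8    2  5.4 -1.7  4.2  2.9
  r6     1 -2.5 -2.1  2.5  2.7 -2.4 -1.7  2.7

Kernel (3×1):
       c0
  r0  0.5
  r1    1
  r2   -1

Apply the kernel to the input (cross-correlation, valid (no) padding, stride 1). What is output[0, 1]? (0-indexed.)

9.15

The receptive field on the input at this output position is [4.1 / 4.7 / -2.4]. Elementwise product with the kernel and sum: 4.1·0.5 + 4.7·1 + -2.4·-1.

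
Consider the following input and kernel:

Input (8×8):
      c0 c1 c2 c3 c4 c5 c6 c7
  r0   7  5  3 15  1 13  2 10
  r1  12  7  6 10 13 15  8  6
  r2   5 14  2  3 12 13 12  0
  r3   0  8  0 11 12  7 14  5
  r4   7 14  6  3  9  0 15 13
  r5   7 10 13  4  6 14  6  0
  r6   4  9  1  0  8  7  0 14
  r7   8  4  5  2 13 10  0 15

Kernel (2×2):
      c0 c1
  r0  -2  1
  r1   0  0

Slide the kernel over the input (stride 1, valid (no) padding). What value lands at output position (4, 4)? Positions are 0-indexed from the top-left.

-18

The receptive field on the input at this output position is [9 0 / 6 14]. Elementwise product with the kernel and sum: 9·-2 + 0·1.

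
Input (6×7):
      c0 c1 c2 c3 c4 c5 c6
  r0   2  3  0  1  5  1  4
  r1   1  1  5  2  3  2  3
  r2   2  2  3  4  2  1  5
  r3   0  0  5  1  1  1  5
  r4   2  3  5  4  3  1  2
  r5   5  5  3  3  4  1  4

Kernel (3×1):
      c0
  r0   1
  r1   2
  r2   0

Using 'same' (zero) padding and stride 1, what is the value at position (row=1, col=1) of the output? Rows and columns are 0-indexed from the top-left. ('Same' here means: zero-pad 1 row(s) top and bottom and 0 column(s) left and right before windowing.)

The receptive field on the zero-padded input at this output position is [3 / 1 / 2]. Elementwise product with the kernel and sum: 3·1 + 1·2.

5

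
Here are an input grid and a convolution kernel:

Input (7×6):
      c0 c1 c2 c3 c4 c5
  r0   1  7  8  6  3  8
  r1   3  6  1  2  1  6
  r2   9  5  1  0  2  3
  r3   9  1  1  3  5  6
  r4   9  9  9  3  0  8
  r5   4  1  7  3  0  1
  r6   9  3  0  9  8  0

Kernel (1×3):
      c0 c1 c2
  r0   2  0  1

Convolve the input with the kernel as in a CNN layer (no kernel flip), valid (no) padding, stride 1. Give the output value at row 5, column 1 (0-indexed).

5

The receptive field on the input at this output position is [1 7 3]. Elementwise product with the kernel and sum: 1·2 + 3·1.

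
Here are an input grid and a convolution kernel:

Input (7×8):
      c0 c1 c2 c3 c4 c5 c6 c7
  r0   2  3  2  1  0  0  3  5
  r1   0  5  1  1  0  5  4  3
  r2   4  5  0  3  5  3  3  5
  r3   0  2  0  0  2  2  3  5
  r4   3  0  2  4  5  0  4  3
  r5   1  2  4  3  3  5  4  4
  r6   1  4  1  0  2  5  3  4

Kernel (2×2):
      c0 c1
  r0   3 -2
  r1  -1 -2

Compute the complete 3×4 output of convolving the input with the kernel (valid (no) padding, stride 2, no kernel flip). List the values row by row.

Output[0,0]: The receptive field on the input at this output position is [2 3 / 0 5]. Elementwise product with the kernel and sum: 2·3 + 3·-2 + 0·-1 + 5·-2.

-10 1 -10 -11
-2 -6 3 -14
4 -12 2 -6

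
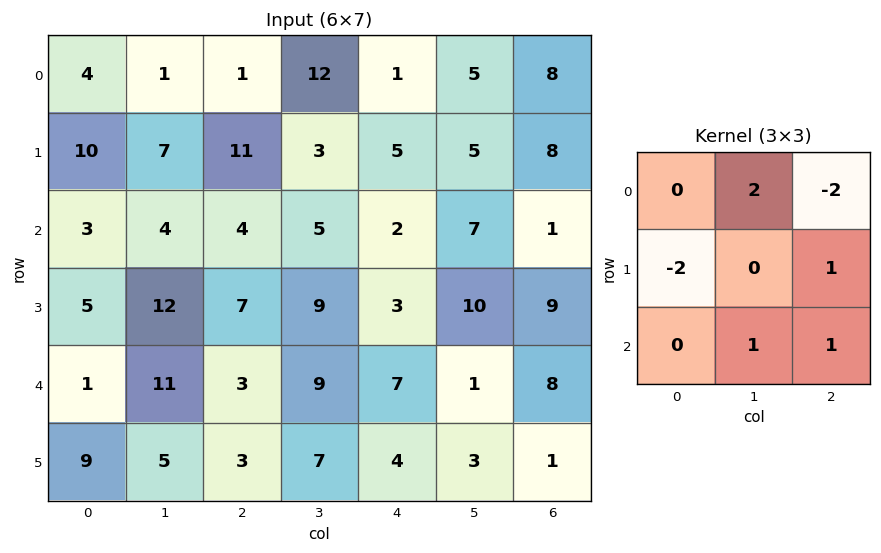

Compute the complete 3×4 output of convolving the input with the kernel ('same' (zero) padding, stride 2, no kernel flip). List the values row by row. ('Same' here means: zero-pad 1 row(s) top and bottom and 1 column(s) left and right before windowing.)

Output[0,0]: The receptive field on the zero-padded input at this output position is [0 0 0 / 0 4 1 / 0 10 7]. Elementwise product with the kernel and sum: 0·2 + 0·-2 + 0·-2 + 1·1 + 10·1 + 7·1.
Output[0,1]: The receptive field on the zero-padded input at this output position is [0 0 0 / 1 1 12 / 7 11 3]. Elementwise product with the kernel and sum: 0·2 + 0·-2 + 1·-2 + 12·1 + 11·1 + 3·1.

18 24 -9 -2
27 29 10 11
11 -7 -24 17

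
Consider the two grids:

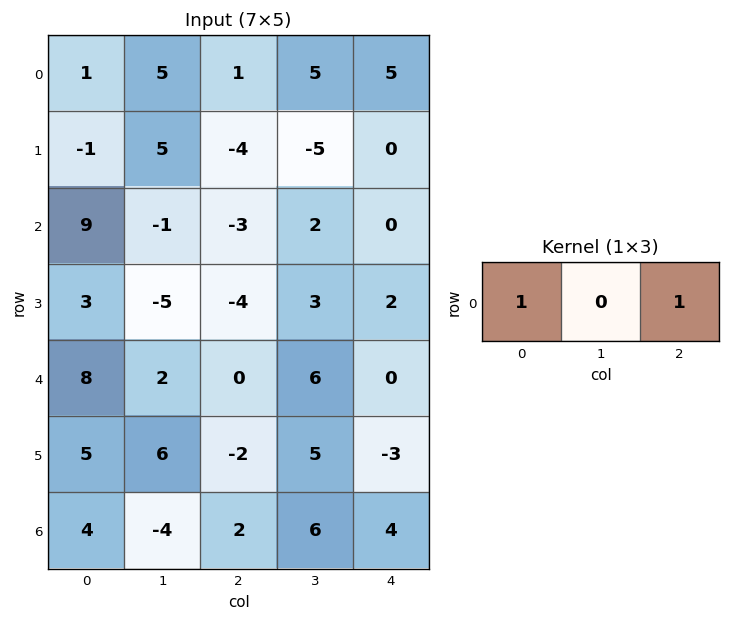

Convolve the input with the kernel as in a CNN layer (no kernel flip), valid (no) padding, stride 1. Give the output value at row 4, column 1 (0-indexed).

The receptive field on the input at this output position is [2 0 6]. Elementwise product with the kernel and sum: 2·1 + 6·1.

8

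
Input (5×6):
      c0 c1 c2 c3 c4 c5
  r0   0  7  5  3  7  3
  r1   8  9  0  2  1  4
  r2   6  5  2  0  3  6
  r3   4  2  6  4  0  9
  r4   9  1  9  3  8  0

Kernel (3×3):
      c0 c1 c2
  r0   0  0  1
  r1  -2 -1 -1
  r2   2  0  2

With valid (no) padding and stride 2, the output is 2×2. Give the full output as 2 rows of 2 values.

-4 14
22 21

Output[0,0]: The receptive field on the input at this output position is [0 7 5 / 8 9 0 / 6 5 2]. Elementwise product with the kernel and sum: 5·1 + 8·-2 + 9·-1 + 0·-1 + 6·2 + 2·2.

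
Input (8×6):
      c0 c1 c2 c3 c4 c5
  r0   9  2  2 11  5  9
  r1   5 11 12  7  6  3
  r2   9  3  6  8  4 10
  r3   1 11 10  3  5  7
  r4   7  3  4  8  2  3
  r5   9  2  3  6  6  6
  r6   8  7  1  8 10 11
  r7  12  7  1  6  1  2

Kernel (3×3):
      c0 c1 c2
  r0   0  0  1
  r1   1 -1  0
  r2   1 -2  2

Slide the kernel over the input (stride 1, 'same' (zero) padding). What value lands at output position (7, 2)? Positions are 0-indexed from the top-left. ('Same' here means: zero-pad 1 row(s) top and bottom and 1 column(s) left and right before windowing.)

14

The receptive field on the zero-padded input at this output position is [7 1 8 / 7 1 6 / 0 0 0]. Elementwise product with the kernel and sum: 8·1 + 7·1 + 1·-1 + 0·1 + 0·-2 + 0·2.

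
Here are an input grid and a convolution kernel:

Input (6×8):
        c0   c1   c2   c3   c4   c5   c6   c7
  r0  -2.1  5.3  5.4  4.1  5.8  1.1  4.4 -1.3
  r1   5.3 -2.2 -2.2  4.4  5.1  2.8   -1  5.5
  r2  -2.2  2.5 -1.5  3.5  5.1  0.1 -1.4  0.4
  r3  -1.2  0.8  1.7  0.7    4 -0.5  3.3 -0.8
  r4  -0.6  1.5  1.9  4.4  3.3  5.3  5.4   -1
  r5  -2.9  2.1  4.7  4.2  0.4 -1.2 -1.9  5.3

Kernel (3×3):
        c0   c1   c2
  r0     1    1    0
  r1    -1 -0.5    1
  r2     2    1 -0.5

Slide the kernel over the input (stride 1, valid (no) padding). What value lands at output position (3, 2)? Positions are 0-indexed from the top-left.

15

The receptive field on the input at this output position is [1.7 0.7 4 / 1.9 4.4 3.3 / 4.7 4.2 0.4]. Elementwise product with the kernel and sum: 1.7·1 + 0.7·1 + 1.9·-1 + 4.4·-0.5 + 3.3·1 + 4.7·2 + 4.2·1 + 0.4·-0.5.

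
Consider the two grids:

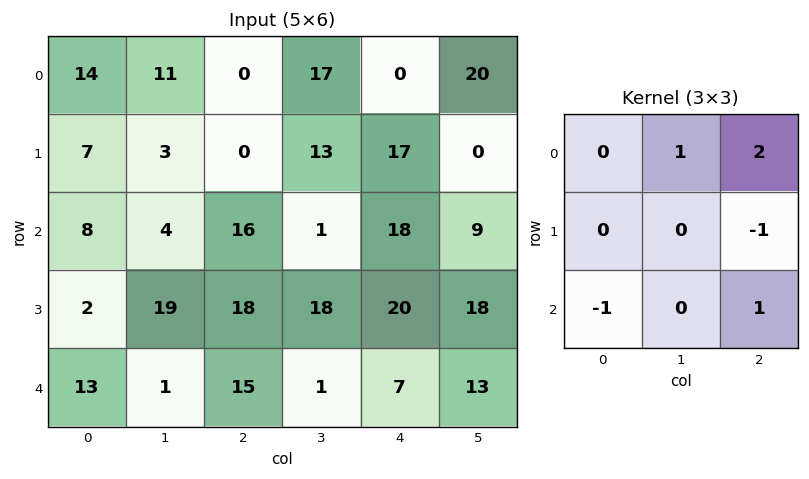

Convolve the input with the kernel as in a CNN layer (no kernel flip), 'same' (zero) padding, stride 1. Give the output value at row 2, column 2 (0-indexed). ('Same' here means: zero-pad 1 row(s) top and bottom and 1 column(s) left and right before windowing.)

The receptive field on the zero-padded input at this output position is [3 0 13 / 4 16 1 / 19 18 18]. Elementwise product with the kernel and sum: 0·1 + 13·2 + 1·-1 + 19·-1 + 18·1.

24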